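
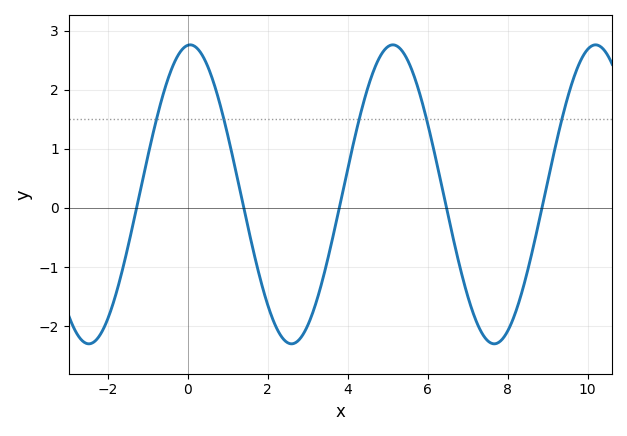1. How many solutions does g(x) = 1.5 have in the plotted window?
5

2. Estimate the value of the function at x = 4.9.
2.7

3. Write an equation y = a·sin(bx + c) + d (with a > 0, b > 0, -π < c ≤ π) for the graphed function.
y = 2.53sin(1.2x + 1.5) + 0.23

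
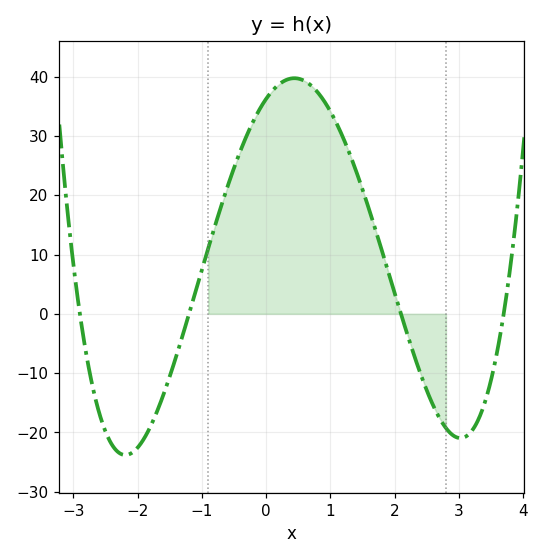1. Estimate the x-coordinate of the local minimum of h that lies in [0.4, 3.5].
3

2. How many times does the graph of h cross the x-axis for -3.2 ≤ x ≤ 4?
4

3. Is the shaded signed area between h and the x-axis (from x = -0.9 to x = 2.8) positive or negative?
positive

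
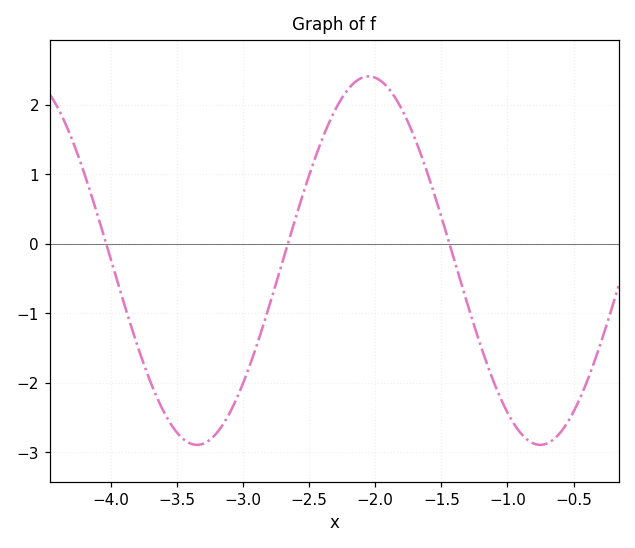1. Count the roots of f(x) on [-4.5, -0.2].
3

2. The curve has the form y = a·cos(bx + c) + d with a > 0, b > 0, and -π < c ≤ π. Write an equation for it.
y = 2.65cos(2.4x - 1.3) - 0.24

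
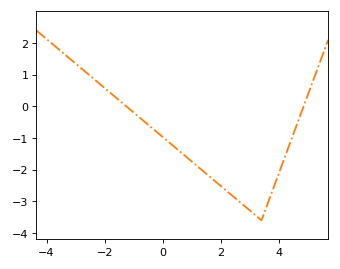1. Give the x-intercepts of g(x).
-1.25, 4.85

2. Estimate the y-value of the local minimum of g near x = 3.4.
-3.6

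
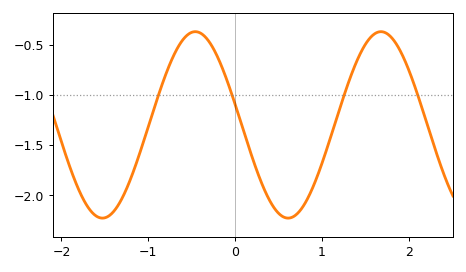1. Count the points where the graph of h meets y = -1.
4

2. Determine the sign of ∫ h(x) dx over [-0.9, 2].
negative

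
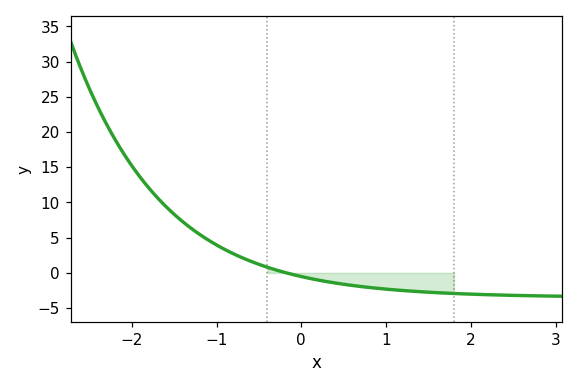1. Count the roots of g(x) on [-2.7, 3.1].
1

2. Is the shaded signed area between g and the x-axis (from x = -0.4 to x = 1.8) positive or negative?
negative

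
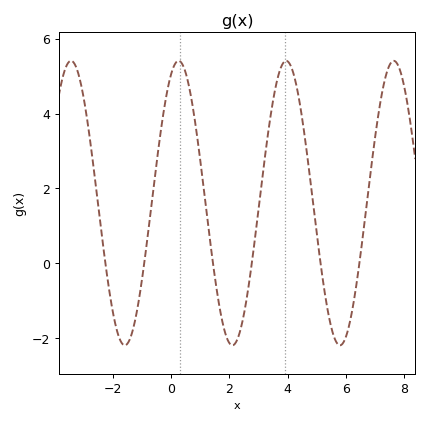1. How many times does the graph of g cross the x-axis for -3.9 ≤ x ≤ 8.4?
6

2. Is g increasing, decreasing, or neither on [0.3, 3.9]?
neither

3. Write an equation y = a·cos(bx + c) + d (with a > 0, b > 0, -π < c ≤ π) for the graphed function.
y = 3.8cos(1.7x - 0.432) + 1.61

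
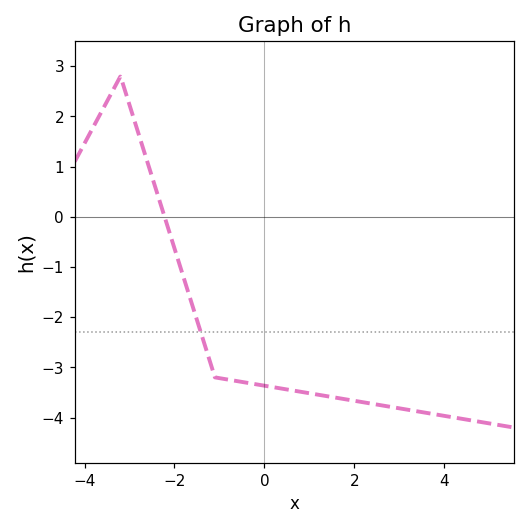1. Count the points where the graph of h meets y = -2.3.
1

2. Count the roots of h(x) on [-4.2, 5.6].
1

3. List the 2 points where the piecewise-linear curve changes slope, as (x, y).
(-3.2, 2.8); (-1.1, -3.2)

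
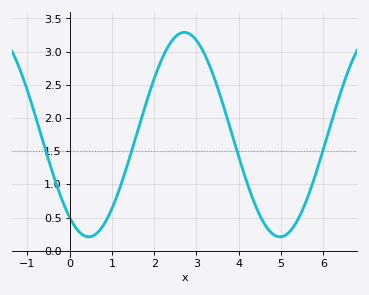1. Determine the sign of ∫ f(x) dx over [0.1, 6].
positive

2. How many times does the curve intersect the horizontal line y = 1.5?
4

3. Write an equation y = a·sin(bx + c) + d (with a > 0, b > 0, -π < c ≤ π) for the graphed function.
y = 1.54sin(1.4x - 2.2) + 1.75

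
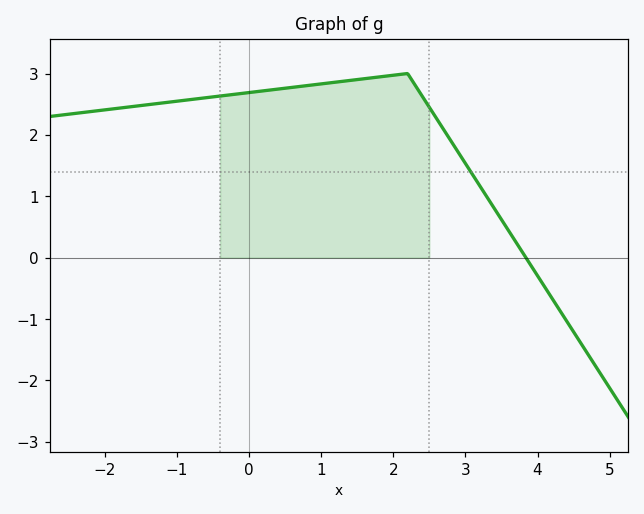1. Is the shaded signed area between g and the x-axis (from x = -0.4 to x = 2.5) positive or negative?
positive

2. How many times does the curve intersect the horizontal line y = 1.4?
1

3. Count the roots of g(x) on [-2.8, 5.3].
1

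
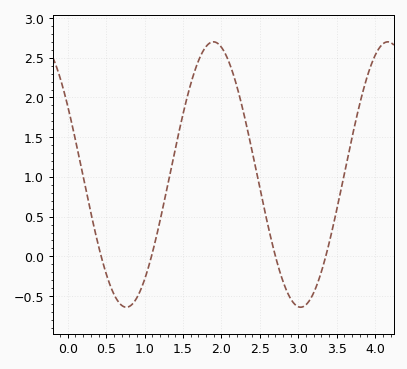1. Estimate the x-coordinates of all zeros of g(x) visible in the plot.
0.435, 1.09, 2.7, 3.36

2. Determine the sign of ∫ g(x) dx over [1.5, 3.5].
positive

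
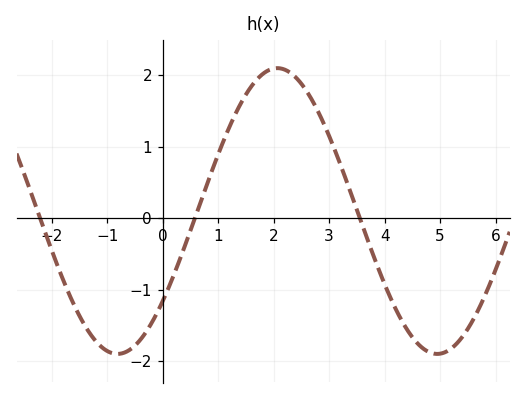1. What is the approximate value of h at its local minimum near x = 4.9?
-1.9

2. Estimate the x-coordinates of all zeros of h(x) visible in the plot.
-2.2, 0.6, 3.6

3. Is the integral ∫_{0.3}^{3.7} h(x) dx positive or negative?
positive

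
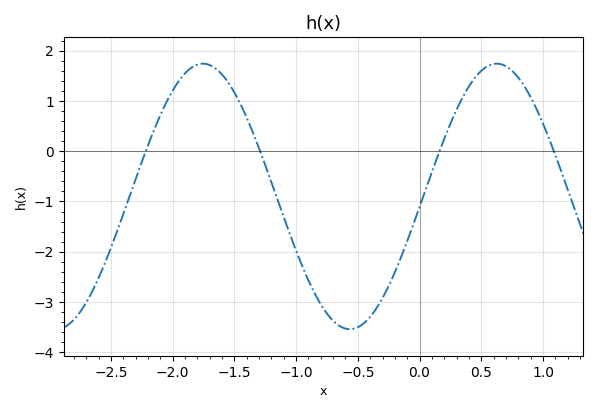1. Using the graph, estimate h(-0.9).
-2.6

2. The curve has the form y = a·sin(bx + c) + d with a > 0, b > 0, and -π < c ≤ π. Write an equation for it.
y = 2.64sin(2.6x - 0.08) - 0.9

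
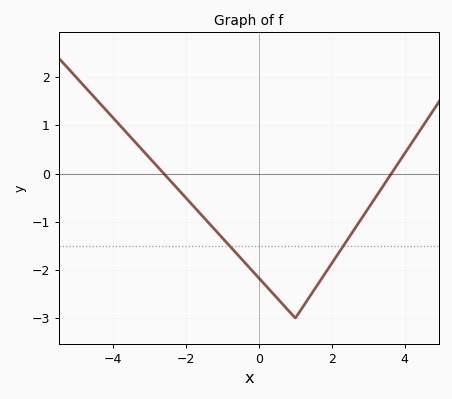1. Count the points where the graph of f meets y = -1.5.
2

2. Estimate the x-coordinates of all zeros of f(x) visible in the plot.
-2.61, 3.63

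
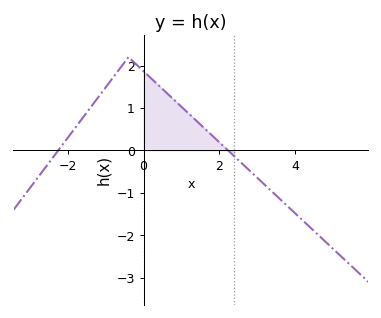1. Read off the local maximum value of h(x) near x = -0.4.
2.2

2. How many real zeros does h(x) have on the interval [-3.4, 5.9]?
2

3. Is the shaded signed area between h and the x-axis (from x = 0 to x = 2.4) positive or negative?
positive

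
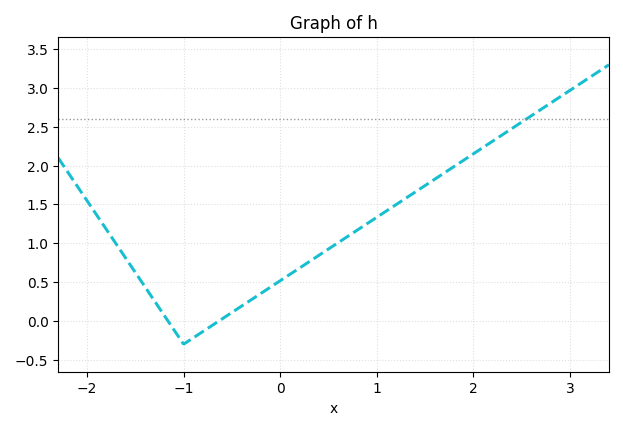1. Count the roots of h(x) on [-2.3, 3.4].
2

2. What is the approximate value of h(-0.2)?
0.354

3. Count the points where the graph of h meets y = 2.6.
1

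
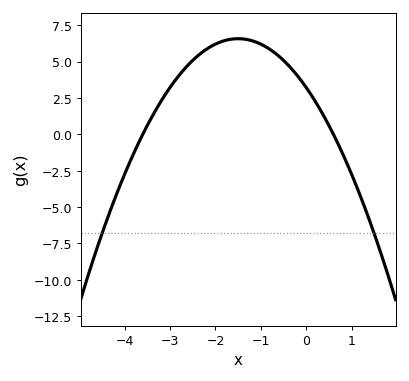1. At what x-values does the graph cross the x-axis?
-3.6, 0.6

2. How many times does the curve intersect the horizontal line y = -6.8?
2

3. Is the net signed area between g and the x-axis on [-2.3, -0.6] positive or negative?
positive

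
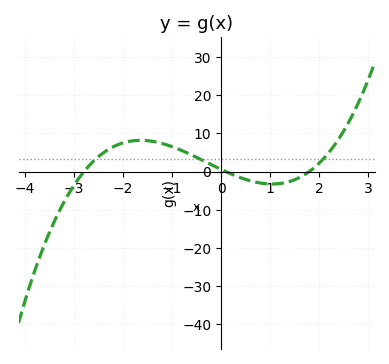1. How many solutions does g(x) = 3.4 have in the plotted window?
3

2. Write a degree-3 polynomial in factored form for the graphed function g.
y = 1.18(x + 2.8)(x - 0.1)(x - 1.8)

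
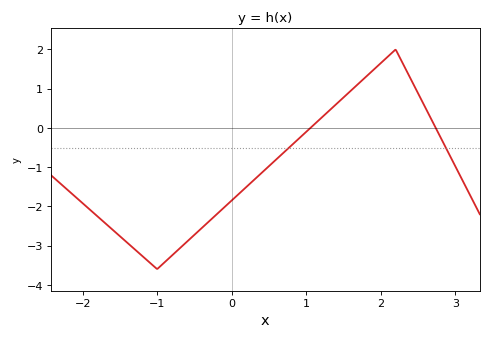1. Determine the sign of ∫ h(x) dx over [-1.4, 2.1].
negative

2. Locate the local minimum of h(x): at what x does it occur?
-1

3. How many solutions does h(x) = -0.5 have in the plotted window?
2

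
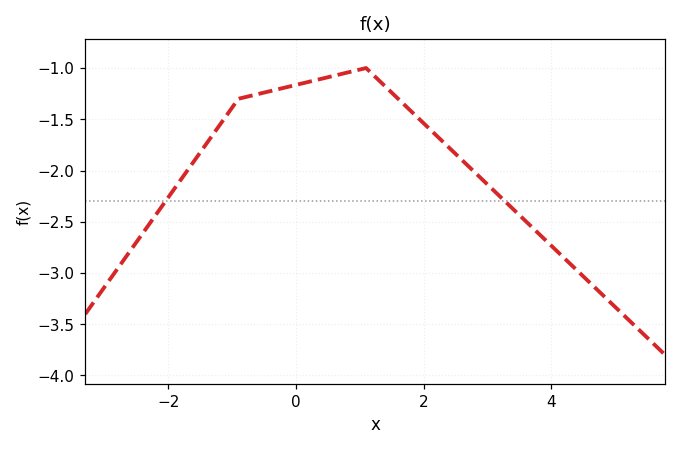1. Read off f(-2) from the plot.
-2.25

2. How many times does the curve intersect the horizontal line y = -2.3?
2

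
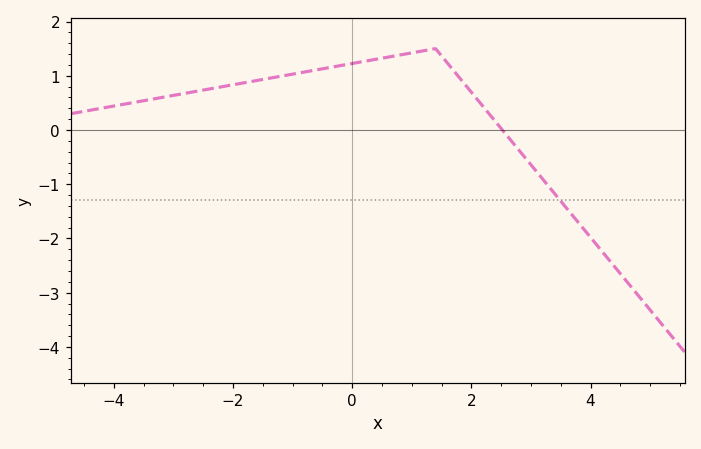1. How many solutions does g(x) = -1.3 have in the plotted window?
1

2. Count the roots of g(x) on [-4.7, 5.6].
1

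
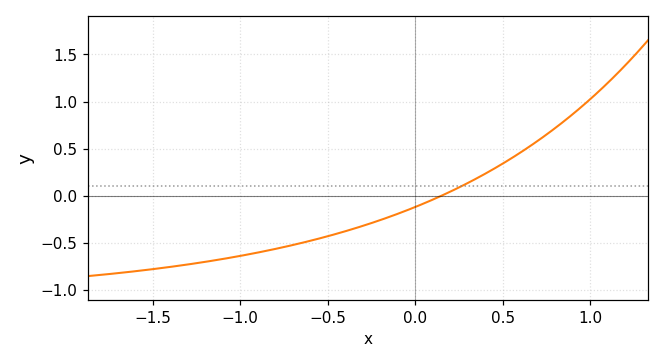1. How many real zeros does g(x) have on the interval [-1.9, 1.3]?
1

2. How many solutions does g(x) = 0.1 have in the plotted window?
1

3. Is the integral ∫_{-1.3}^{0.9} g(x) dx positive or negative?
negative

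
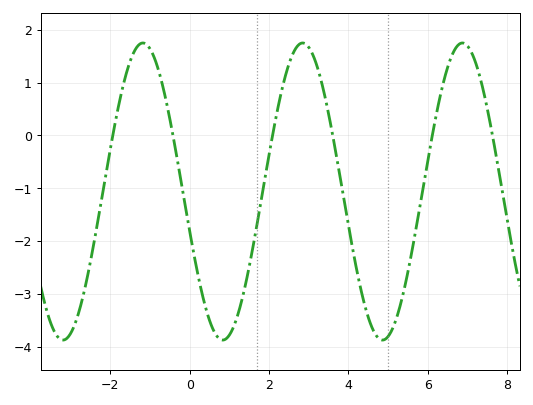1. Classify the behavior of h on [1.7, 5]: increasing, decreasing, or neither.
neither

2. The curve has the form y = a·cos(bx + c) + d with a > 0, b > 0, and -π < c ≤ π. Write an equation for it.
y = 2.81cos(1.56x + 1.84) - 1.06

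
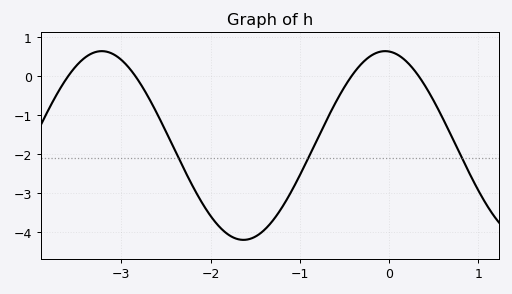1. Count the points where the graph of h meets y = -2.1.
3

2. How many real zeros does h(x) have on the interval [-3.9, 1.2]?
4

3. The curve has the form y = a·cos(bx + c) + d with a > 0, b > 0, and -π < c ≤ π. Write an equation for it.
y = 2.42cos(1.98x + 0.09) - 1.78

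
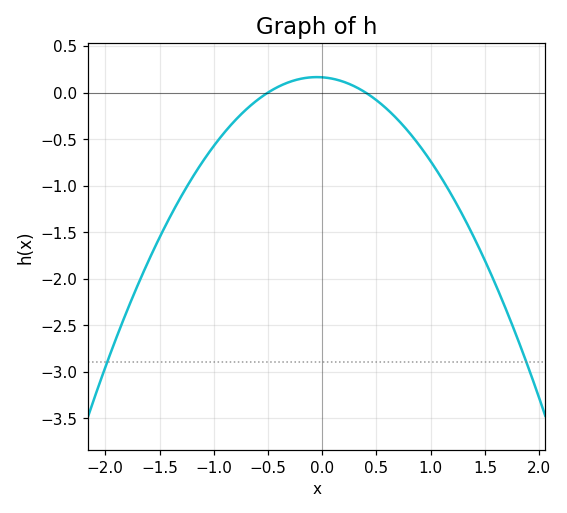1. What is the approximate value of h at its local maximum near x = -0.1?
0.15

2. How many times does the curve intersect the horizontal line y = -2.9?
2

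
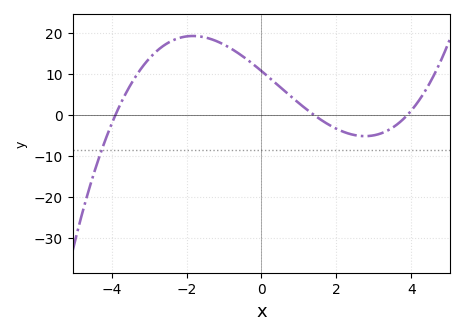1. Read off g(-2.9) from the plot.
14.6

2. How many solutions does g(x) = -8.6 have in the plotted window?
1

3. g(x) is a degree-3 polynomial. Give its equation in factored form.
y = 0.5(x + 3.9)(x - 1.4)(x - 3.9)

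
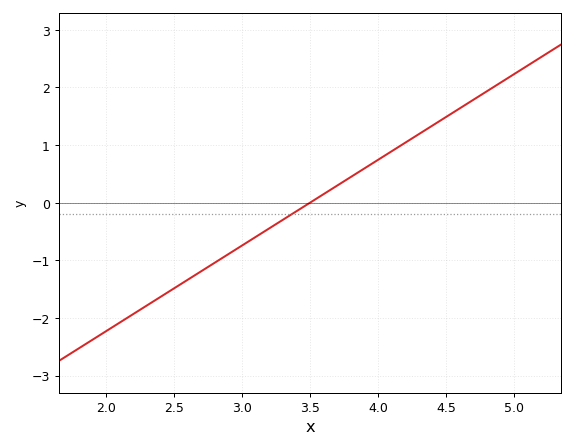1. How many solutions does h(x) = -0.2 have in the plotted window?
1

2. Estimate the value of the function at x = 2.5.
-1.5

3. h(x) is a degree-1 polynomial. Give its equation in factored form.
y = 1.49(x - 3.5)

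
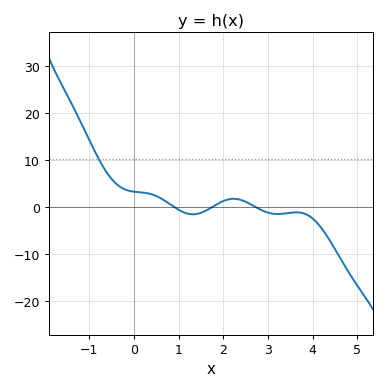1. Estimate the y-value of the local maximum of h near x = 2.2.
1.75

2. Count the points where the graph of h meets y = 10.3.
1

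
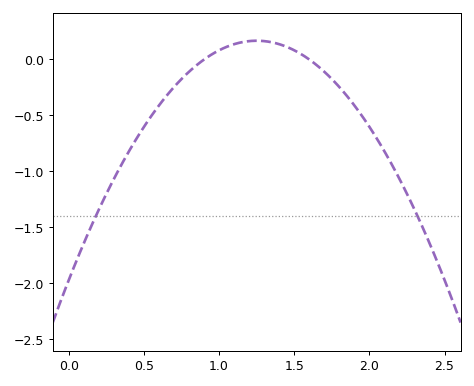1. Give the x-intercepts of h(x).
0.9, 1.6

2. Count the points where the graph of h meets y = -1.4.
2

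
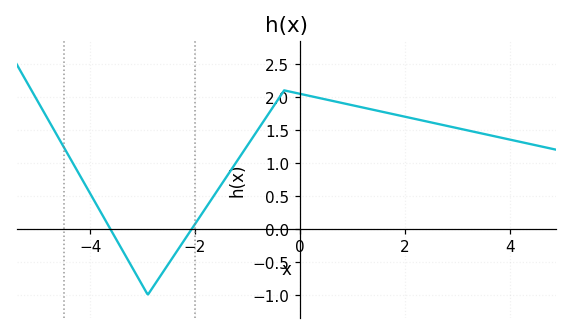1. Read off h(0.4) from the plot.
1.98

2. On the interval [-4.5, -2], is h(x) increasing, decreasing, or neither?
neither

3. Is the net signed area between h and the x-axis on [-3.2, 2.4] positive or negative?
positive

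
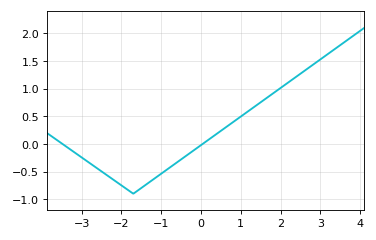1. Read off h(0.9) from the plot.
0.45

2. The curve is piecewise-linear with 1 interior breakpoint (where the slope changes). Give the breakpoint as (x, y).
(-1.7, -0.9)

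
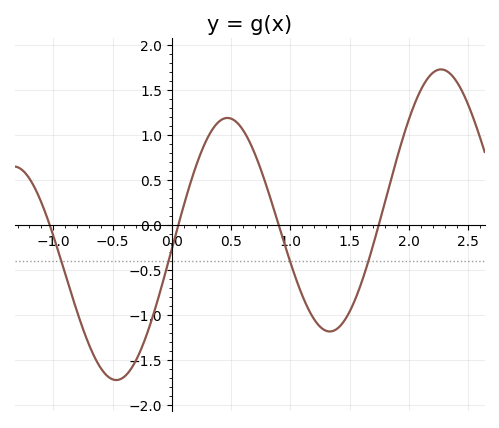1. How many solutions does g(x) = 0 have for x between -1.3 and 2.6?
4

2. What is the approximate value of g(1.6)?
-0.64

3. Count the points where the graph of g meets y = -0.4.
4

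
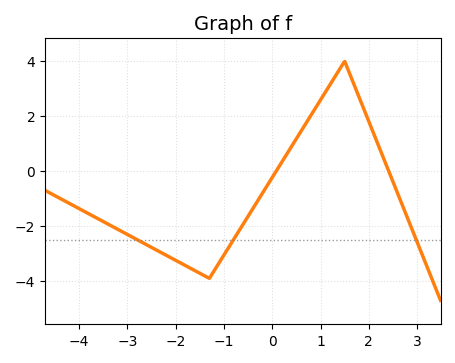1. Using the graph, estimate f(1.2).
3.15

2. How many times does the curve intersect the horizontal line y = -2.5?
3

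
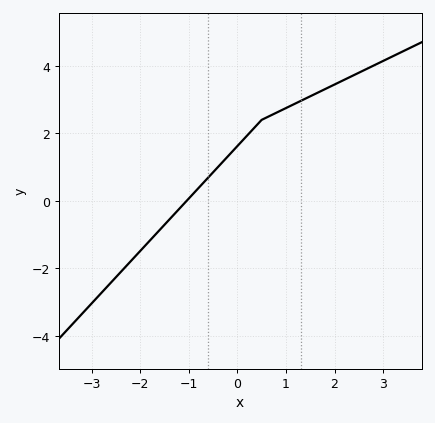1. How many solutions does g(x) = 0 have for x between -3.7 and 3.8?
1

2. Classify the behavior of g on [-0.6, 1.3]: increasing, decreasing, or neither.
increasing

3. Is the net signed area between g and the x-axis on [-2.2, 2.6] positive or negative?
positive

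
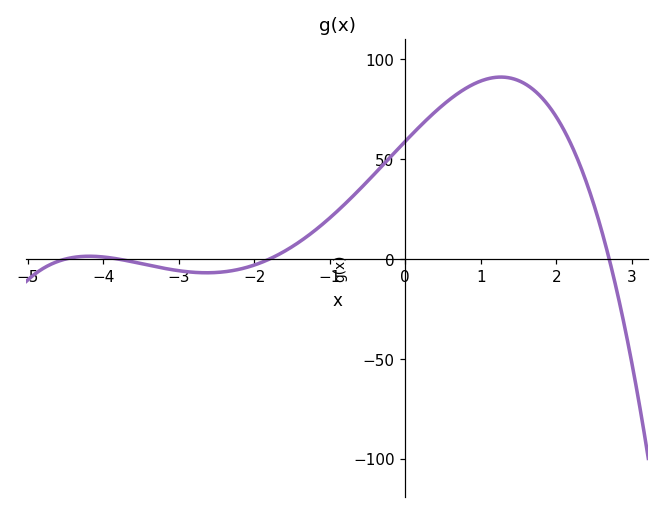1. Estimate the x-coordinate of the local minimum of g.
-2.63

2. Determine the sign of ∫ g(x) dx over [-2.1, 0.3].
positive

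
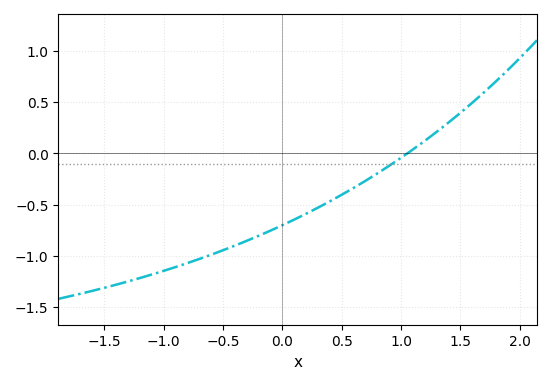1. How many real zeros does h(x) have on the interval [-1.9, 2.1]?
1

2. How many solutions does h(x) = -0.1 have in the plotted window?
1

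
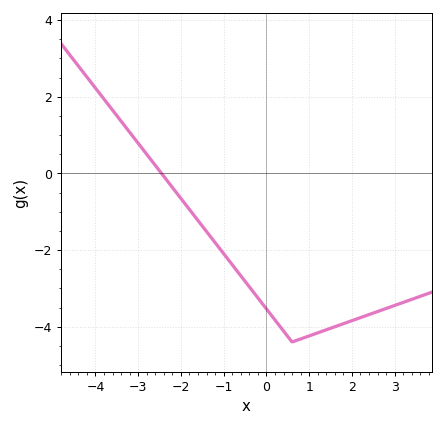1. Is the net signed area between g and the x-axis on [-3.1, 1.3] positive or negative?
negative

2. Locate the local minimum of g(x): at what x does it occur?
0.6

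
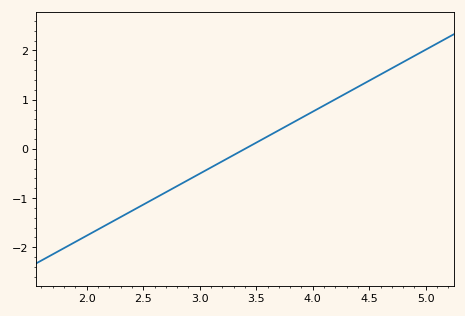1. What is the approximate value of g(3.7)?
0.378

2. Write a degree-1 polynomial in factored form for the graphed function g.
y = 1.26(x - 3.4)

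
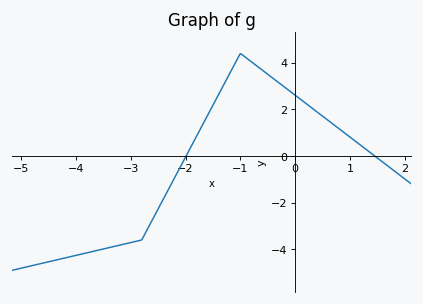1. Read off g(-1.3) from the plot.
3.07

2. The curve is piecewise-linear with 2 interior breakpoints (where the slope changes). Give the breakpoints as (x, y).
(-2.8, -3.6); (-1, 4.4)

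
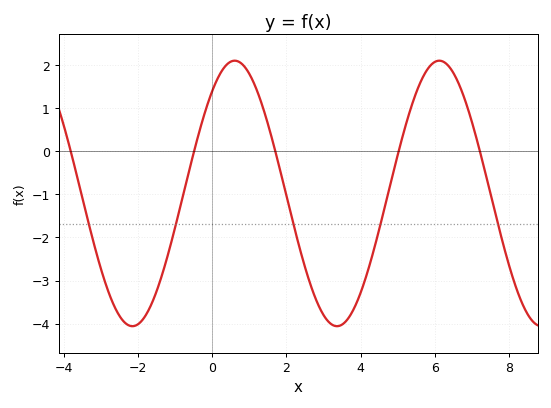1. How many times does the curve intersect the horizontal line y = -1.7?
5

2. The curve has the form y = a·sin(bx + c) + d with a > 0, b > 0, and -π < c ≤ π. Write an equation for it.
y = 3.08sin(1.1x + 0.88) - 0.98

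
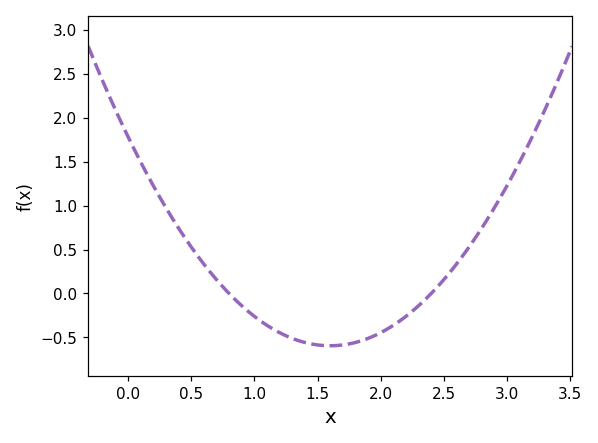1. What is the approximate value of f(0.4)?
0.744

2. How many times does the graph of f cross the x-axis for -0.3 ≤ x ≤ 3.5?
2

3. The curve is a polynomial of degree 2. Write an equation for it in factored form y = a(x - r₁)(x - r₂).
y = 0.93(x - 0.8)(x - 2.4)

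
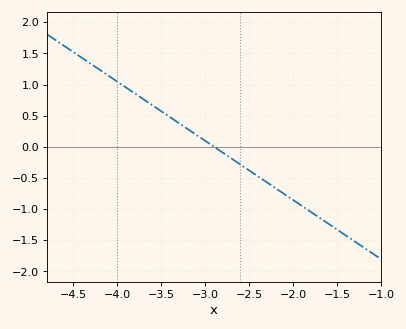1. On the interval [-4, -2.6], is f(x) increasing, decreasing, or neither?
decreasing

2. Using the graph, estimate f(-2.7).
-0.2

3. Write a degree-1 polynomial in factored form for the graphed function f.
y = -0.95(x + 2.9)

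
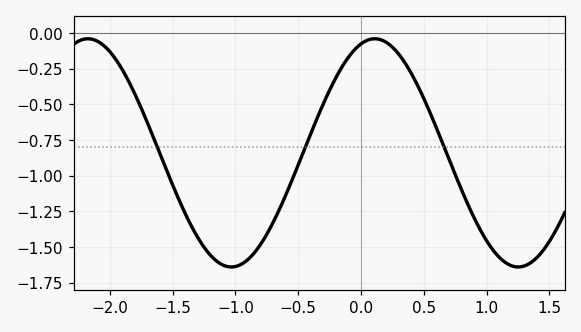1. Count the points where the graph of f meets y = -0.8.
3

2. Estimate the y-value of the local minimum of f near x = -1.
-1.64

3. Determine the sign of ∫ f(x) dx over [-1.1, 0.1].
negative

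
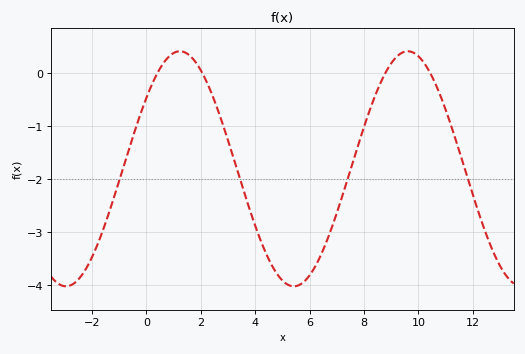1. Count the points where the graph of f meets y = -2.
4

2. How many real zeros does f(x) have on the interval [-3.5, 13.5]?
4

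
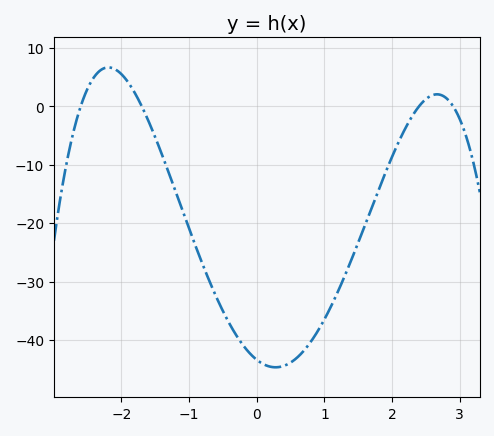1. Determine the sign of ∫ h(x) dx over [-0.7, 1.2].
negative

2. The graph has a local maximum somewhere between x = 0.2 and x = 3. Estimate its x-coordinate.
2.7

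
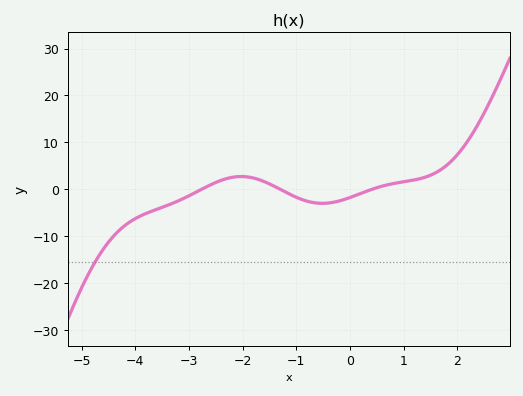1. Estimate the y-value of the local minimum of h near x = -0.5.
-3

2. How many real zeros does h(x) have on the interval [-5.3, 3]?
3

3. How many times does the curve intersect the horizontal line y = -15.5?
1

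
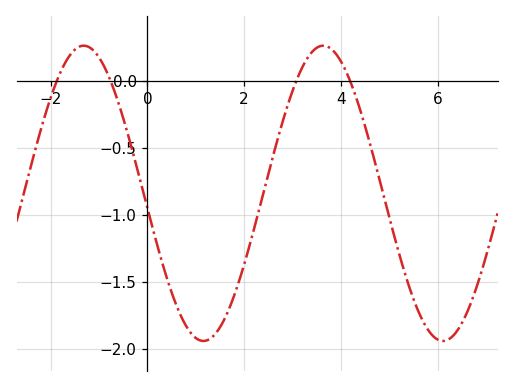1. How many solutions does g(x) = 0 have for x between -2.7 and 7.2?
4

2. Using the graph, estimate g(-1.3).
0.25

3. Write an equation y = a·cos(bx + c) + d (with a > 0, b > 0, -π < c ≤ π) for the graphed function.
y = 1.1cos(1.3x + 1.7) - 0.84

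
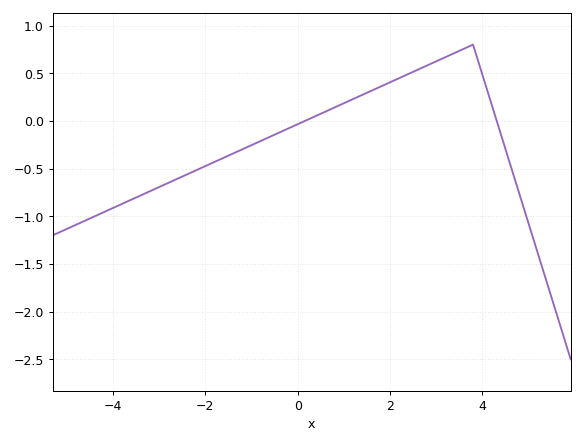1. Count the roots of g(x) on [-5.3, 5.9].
2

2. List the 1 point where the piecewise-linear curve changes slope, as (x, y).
(3.8, 0.8)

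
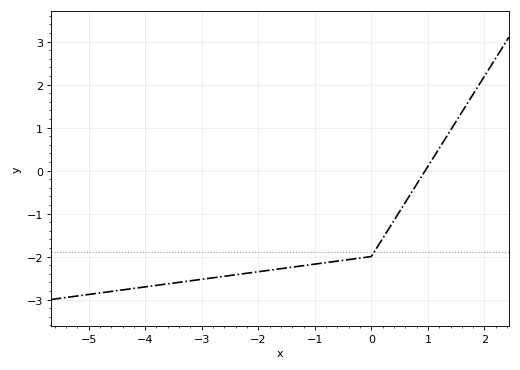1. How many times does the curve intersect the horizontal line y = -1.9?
1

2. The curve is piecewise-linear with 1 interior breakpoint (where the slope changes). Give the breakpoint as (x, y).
(0, -2)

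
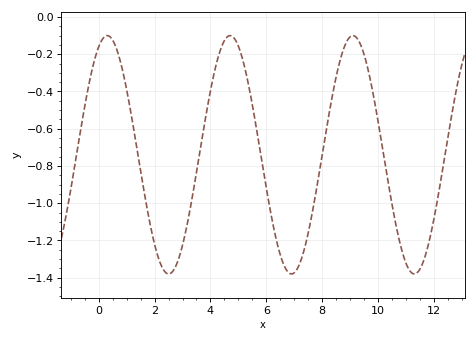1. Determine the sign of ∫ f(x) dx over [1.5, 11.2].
negative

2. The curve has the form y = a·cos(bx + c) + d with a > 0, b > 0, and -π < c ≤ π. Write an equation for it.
y = 0.64cos(1.43x - 0.44) - 0.74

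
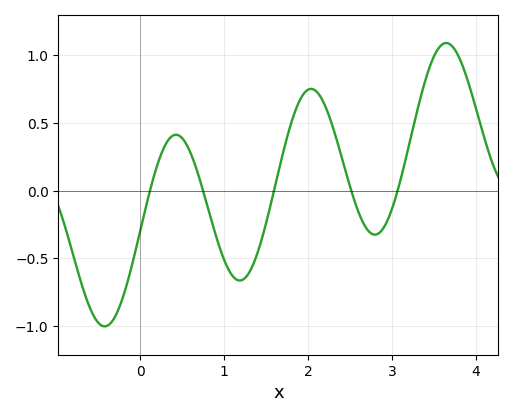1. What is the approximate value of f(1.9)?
0.65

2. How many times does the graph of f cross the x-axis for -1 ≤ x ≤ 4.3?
5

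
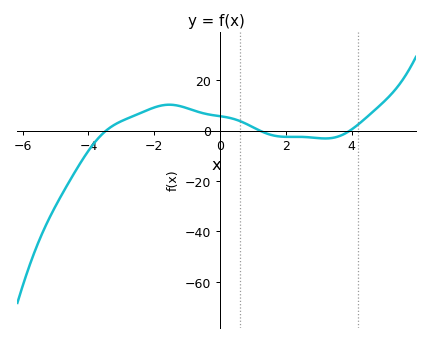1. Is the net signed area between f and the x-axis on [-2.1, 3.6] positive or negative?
positive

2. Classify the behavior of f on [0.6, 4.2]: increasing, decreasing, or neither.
neither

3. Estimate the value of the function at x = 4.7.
8.02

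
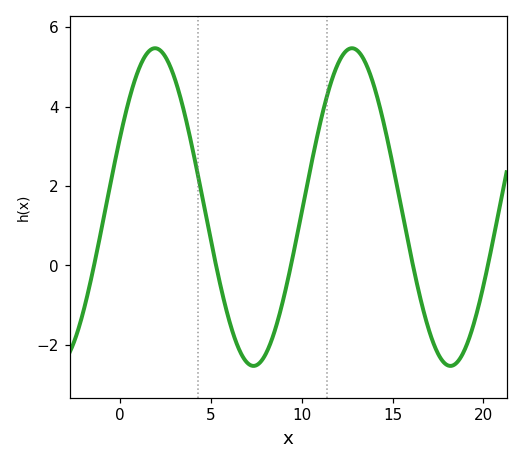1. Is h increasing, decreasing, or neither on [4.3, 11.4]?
neither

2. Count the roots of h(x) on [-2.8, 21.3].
5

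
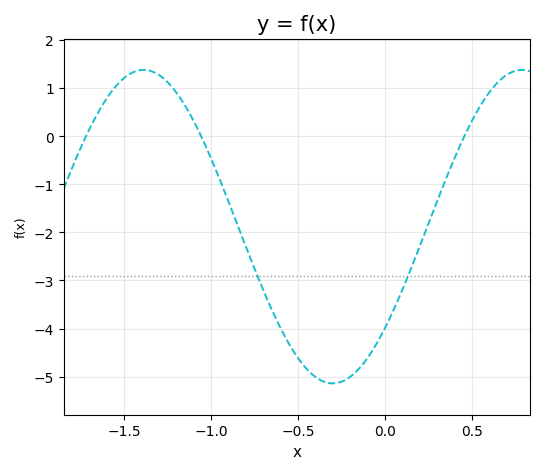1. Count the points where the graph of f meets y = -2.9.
2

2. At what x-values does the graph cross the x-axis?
-1.7, -1.05, 0.45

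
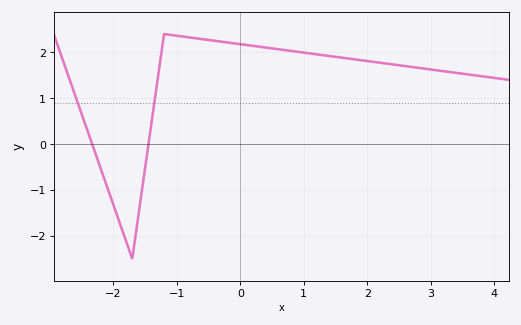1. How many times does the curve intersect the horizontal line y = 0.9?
2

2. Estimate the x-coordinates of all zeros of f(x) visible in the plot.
-2.33, -1.44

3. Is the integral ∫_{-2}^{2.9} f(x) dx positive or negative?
positive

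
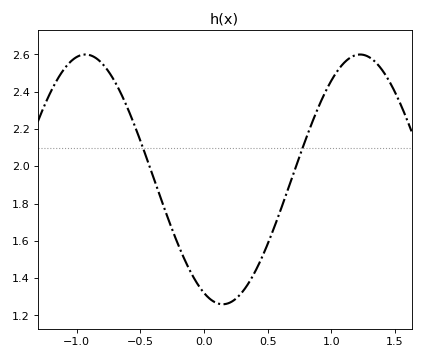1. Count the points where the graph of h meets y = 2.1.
2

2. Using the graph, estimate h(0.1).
1.27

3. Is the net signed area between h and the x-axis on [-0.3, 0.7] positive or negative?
positive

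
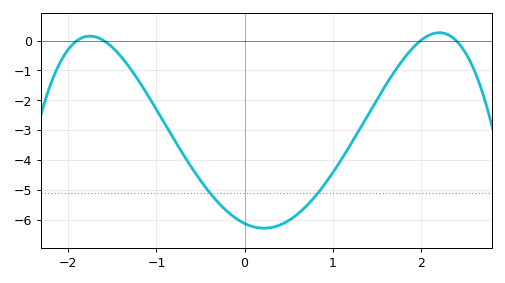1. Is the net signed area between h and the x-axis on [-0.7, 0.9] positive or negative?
negative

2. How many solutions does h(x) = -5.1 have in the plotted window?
2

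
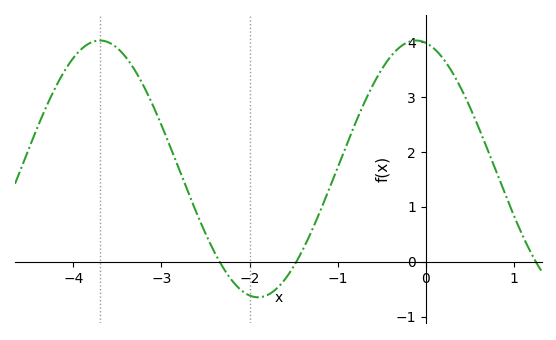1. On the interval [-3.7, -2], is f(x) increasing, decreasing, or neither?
decreasing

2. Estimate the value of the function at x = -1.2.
0.9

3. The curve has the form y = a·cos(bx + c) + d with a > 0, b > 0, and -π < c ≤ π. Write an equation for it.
y = 2.34cos(1.8x + 0.19) + 1.69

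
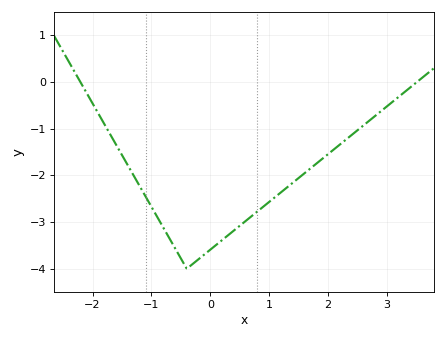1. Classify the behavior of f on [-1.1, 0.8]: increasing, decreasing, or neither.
neither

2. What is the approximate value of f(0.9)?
-2.67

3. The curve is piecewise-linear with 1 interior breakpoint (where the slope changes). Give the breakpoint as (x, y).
(-0.4, -4)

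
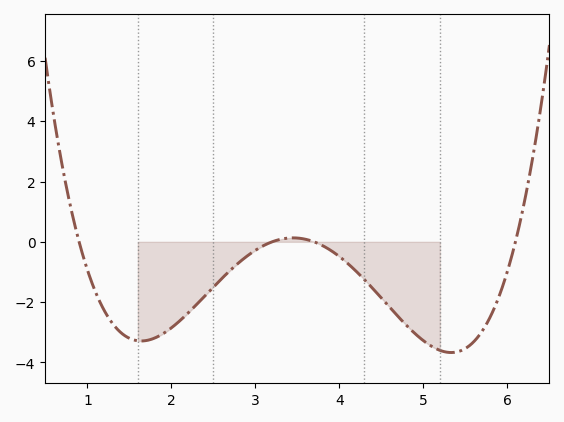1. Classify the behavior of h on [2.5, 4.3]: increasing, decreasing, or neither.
neither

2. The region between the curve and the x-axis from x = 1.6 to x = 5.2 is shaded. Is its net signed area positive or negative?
negative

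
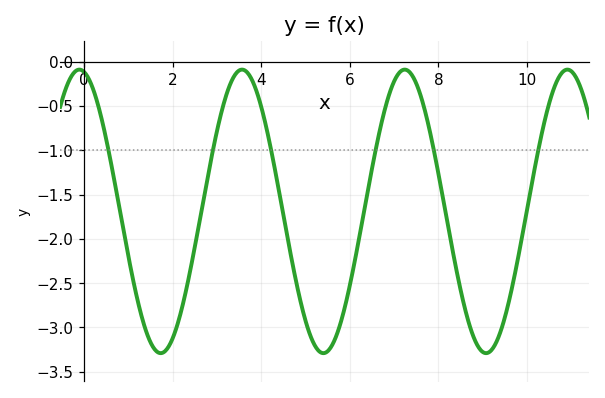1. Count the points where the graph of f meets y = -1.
6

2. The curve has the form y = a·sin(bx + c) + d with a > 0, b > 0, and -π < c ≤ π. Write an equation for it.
y = 1.6sin(1.7x + 1.8) - 1.69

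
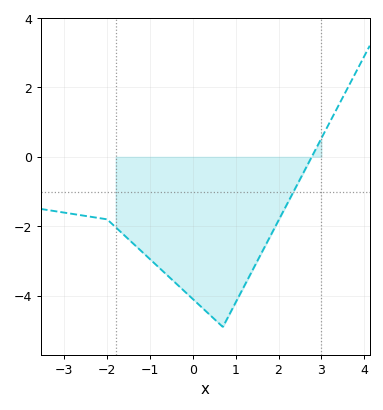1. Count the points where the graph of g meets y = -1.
1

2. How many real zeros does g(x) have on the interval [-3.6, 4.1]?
1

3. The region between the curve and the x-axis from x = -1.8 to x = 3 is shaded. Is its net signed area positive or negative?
negative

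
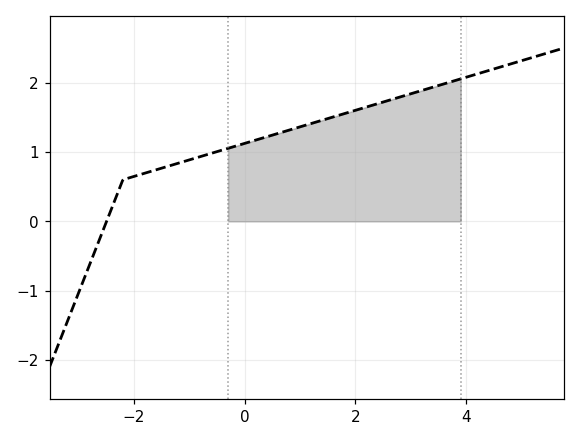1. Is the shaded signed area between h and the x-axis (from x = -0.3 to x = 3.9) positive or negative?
positive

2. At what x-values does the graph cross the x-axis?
-2.4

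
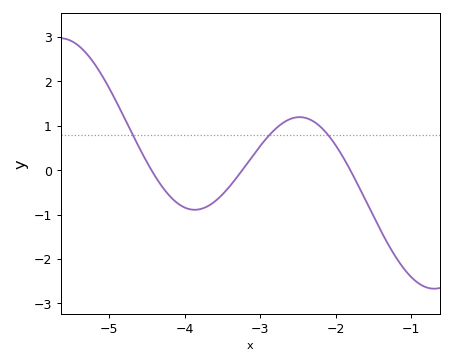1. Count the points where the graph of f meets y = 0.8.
3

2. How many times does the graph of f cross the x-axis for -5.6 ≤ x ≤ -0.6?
3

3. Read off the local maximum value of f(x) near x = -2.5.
1.2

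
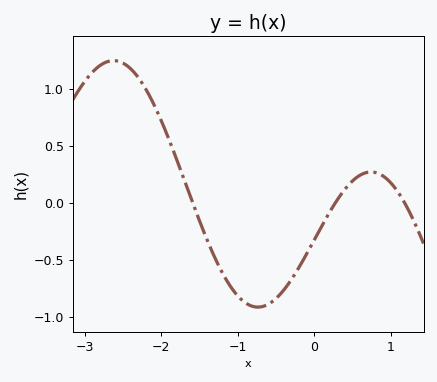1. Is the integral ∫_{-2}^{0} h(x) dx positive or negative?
negative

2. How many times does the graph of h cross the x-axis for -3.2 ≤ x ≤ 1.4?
3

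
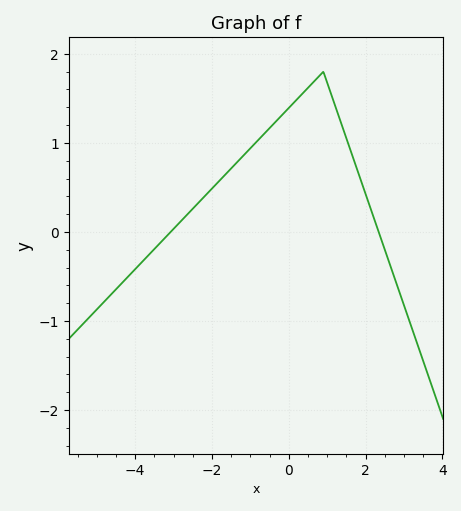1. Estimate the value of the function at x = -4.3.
-0.6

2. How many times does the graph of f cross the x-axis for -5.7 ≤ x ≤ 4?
2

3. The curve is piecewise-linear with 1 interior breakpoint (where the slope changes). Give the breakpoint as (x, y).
(0.9, 1.8)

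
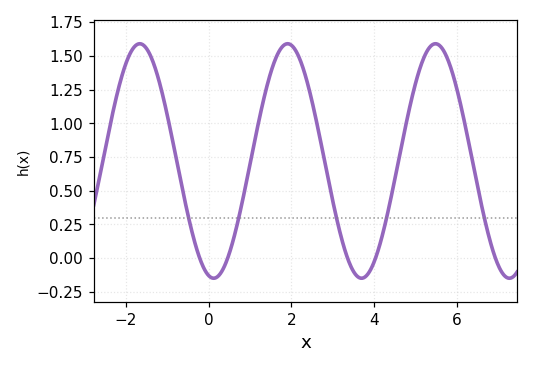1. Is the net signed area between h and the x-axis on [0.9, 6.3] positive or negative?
positive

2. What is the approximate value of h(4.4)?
0.439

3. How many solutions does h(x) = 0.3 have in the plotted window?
5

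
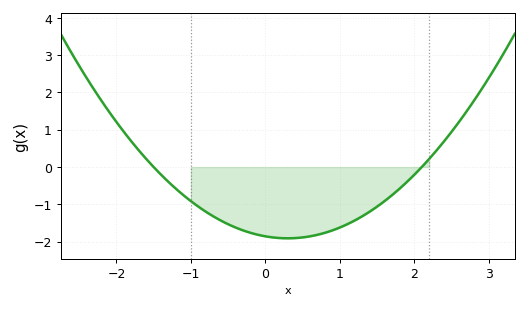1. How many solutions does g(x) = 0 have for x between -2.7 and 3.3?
2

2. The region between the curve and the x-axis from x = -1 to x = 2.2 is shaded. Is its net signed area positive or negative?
negative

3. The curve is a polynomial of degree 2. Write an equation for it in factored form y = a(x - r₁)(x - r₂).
y = 0.59(x + 1.5)(x - 2.1)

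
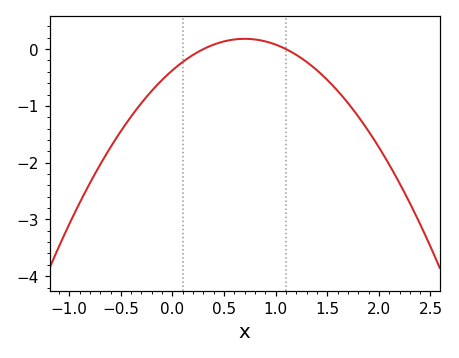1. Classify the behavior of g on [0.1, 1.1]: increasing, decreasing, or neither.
neither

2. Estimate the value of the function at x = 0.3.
0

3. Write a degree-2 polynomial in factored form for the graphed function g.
y = -1.13(x - 0.3)(x - 1.1)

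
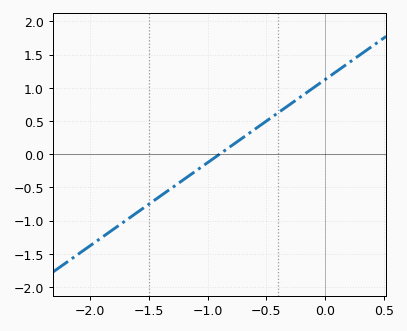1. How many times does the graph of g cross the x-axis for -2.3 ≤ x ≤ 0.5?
1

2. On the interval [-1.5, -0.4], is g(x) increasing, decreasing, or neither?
increasing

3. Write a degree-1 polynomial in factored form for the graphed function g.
y = 1.25(x + 0.9)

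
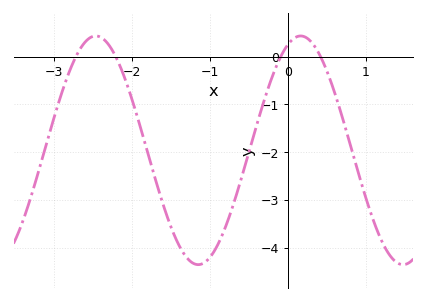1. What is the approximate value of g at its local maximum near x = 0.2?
0.43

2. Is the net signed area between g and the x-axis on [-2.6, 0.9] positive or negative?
negative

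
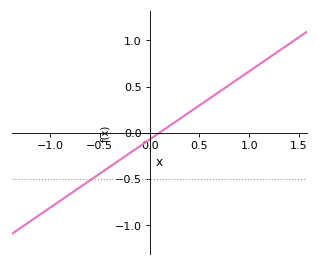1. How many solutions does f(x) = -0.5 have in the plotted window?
1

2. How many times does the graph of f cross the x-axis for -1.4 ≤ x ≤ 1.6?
1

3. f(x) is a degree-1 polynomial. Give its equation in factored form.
y = 0.74(x - 0.1)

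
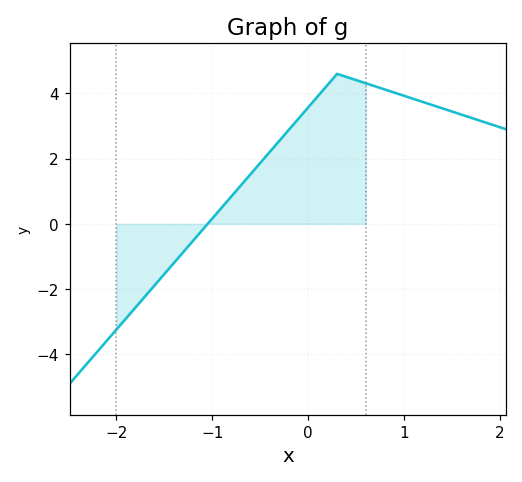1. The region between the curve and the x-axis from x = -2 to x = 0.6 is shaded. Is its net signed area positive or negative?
positive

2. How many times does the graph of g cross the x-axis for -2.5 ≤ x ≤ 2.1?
1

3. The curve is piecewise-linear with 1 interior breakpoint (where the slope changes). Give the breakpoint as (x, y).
(0.3, 4.6)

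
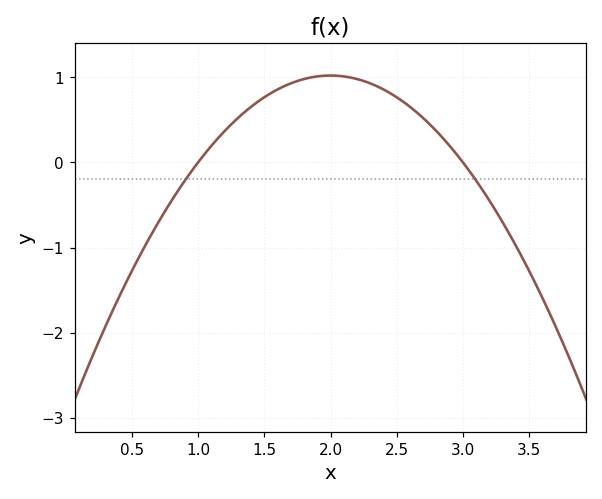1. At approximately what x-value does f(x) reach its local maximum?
2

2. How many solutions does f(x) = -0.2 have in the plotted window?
2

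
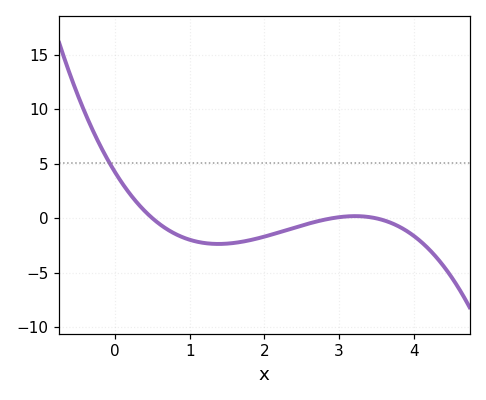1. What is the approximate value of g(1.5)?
-2.32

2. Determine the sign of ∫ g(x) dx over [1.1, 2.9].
negative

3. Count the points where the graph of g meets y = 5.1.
1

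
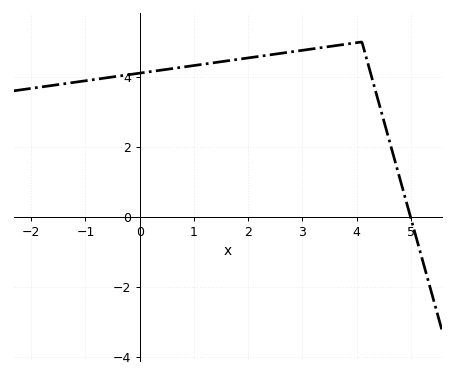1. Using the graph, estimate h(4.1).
5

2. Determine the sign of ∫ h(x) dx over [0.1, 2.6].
positive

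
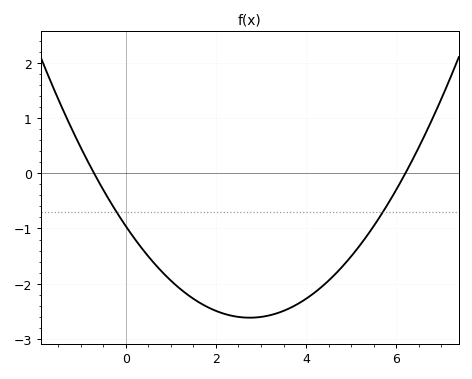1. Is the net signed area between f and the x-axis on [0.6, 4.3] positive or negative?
negative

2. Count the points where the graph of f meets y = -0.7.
2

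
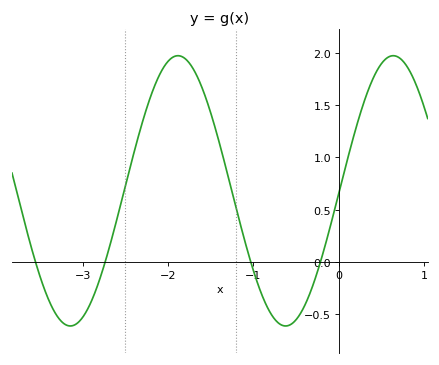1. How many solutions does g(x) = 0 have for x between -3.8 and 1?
4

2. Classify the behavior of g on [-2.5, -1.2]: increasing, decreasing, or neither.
neither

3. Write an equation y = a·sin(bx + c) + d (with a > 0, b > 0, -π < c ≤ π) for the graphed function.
y = 1.29sin(2.5x - 0.02) + 0.68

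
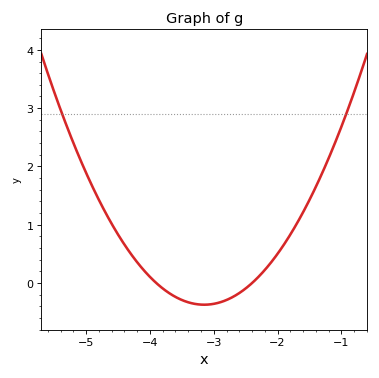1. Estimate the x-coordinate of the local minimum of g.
-3.1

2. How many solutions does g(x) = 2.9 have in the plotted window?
2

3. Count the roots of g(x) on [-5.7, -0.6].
2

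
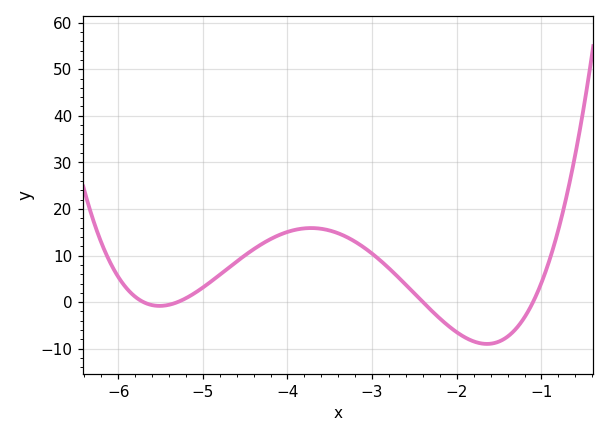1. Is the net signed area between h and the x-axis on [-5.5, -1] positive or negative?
positive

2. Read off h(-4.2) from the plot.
13.5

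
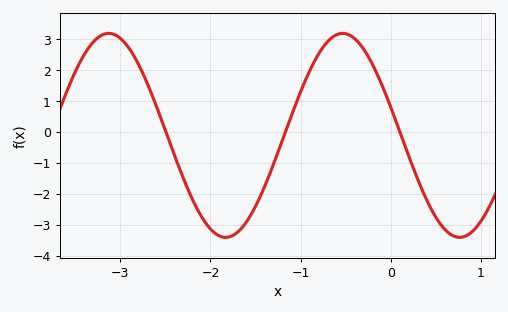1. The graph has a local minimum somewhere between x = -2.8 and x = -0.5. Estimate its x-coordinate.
-1.8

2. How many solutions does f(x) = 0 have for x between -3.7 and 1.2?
3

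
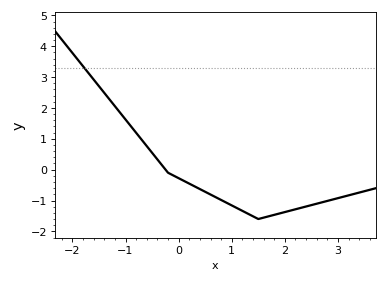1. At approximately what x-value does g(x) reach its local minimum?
1.5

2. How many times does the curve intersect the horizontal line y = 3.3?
1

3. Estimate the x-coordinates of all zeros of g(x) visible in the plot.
-0.246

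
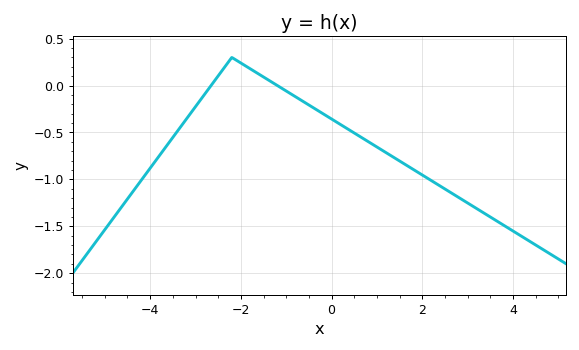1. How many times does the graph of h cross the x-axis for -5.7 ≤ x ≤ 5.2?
2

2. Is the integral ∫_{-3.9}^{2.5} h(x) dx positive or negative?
negative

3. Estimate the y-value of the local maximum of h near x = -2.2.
0.3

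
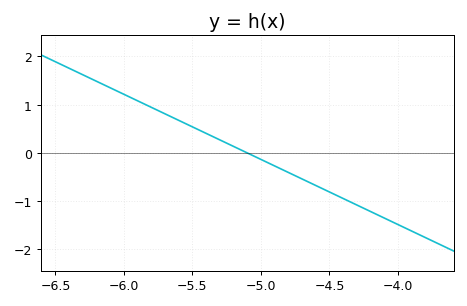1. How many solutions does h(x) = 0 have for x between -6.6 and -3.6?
1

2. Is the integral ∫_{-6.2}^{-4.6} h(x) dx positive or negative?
positive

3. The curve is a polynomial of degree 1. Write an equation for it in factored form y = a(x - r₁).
y = -1.35(x + 5.1)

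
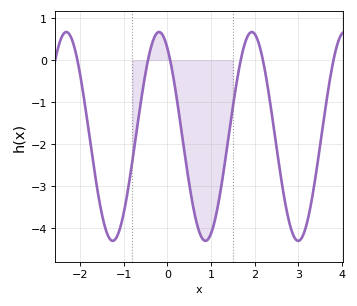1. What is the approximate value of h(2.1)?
0.4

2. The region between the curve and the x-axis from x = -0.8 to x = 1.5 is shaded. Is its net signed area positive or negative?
negative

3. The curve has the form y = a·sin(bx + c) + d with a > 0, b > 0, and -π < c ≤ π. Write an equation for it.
y = 2.49sin(3x + 2.1) - 1.82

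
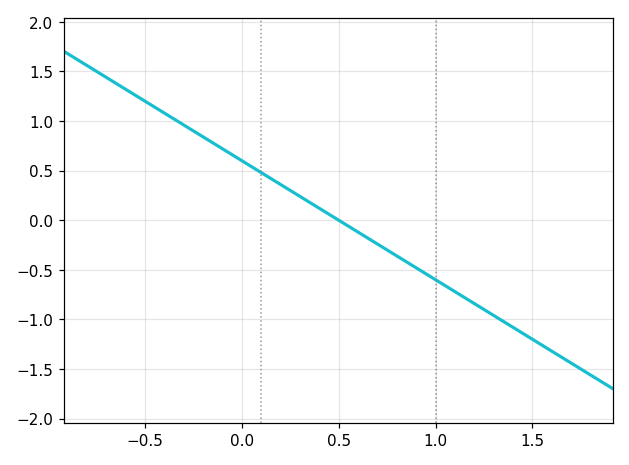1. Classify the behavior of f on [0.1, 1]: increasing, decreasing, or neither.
decreasing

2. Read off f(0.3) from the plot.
0.25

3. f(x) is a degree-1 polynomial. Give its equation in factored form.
y = -1.2(x - 0.5)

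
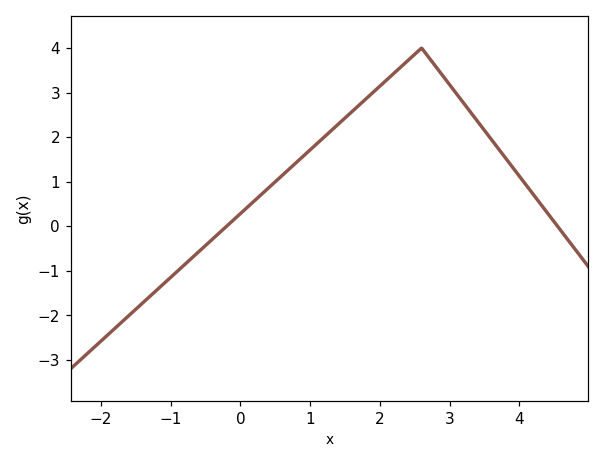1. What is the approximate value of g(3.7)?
1.74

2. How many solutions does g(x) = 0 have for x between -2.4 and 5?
2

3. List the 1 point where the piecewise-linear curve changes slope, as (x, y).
(2.6, 4)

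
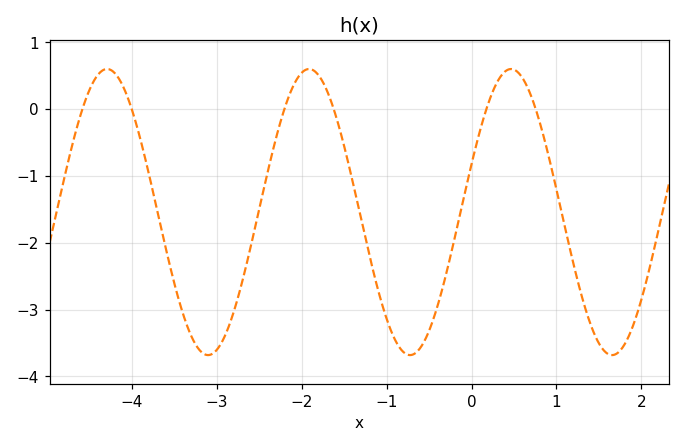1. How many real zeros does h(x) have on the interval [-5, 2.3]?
6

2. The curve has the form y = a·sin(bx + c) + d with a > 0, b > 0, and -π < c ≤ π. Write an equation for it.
y = 2.14sin(2.64x + 0.342) - 1.54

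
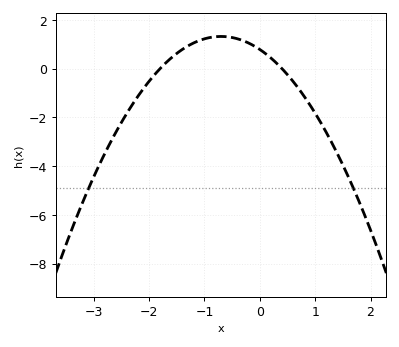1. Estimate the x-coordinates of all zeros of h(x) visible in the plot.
-1.8, 0.4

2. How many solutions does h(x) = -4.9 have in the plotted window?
2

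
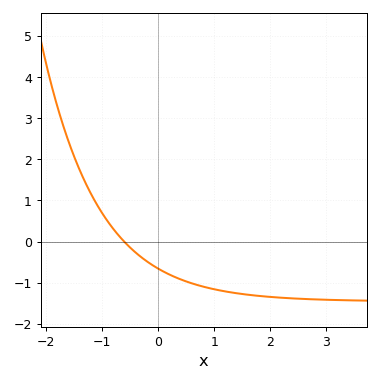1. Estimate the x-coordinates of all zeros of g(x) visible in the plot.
-0.608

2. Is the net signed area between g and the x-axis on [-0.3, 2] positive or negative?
negative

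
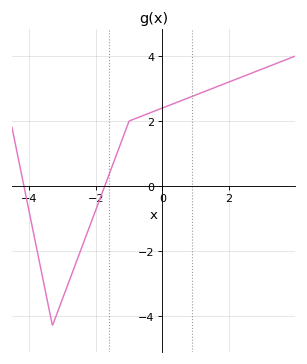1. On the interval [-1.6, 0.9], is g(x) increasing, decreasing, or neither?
increasing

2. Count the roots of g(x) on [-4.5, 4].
2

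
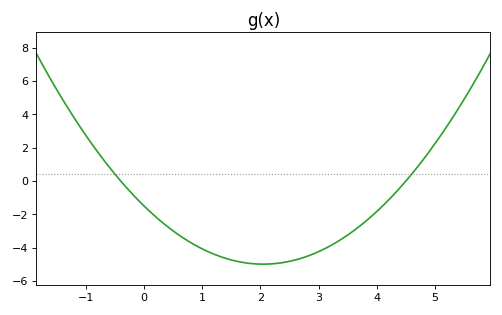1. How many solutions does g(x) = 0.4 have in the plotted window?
2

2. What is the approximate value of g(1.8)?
-5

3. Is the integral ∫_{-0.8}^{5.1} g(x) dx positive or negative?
negative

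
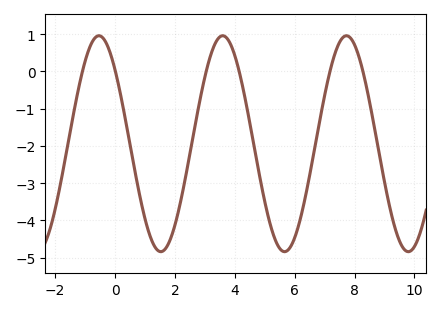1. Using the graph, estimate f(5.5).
-4.8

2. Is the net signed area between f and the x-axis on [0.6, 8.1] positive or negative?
negative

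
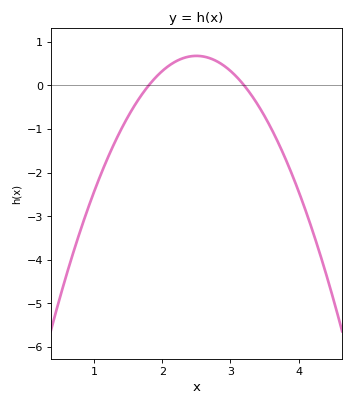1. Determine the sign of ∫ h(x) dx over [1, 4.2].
negative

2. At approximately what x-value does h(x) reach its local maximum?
2.5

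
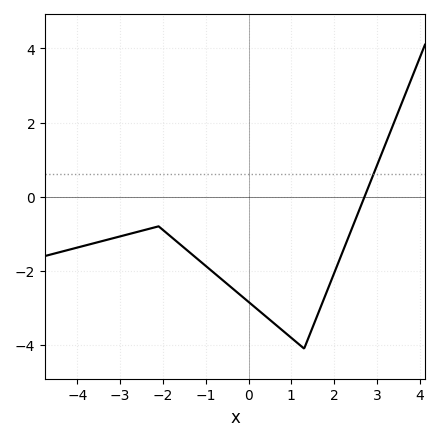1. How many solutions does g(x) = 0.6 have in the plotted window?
1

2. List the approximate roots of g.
2.8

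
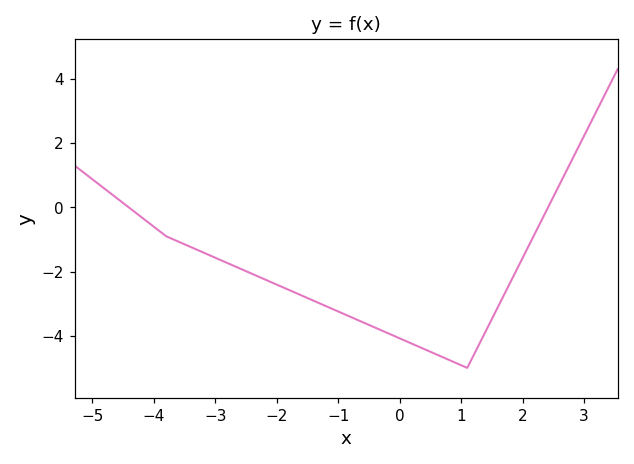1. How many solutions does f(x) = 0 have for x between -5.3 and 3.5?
2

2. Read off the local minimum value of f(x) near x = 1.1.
-5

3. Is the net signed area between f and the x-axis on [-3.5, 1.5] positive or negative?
negative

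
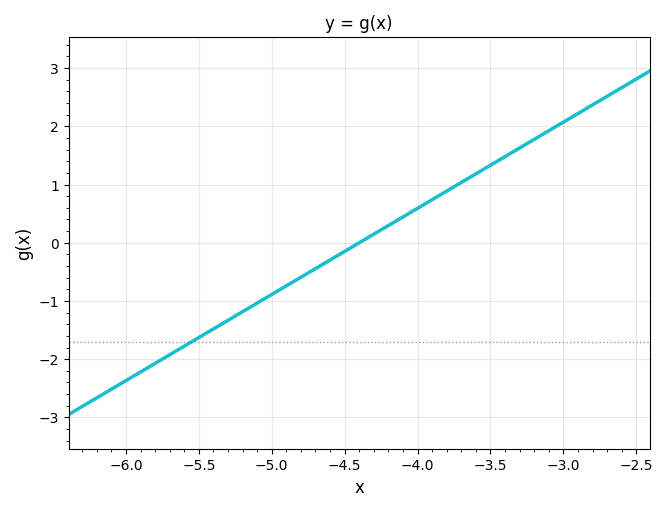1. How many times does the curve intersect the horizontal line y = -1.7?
1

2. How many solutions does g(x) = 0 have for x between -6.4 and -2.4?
1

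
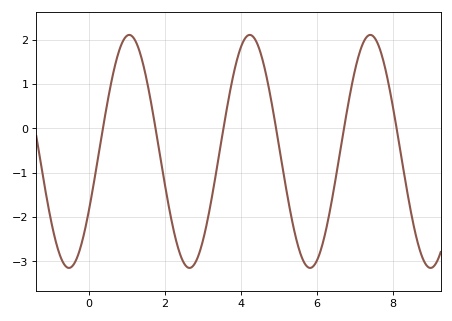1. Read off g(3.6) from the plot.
0.3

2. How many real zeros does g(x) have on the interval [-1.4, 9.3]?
6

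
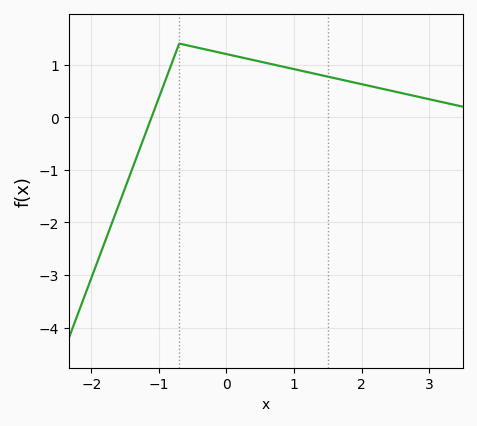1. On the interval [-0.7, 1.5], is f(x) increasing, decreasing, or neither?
decreasing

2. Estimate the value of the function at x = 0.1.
1.2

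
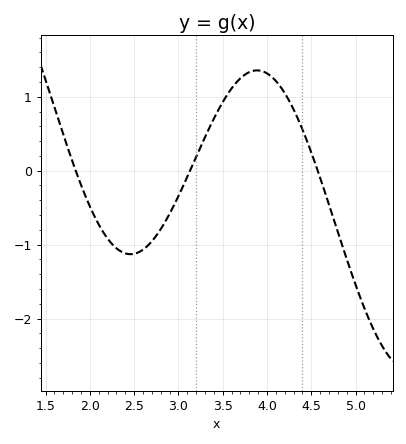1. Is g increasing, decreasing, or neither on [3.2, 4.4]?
neither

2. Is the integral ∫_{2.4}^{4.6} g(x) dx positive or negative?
positive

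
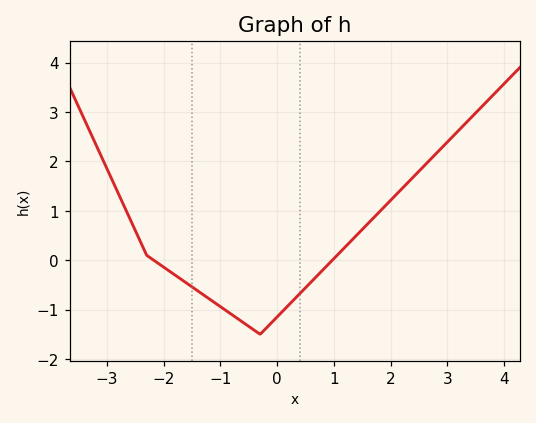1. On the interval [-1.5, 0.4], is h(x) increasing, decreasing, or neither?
neither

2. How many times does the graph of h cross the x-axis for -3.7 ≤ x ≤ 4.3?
2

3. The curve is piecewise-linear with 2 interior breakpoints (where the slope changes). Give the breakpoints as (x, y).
(-2.3, 0.1); (-0.3, -1.5)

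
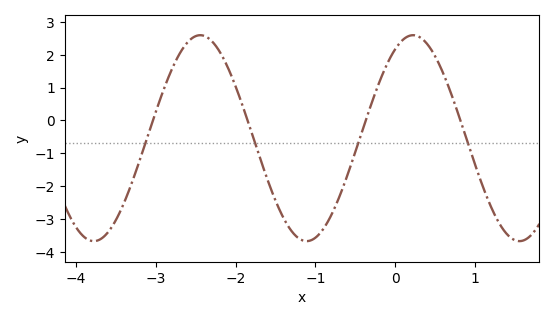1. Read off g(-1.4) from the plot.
-2.97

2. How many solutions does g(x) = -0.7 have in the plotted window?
4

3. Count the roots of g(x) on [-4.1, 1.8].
4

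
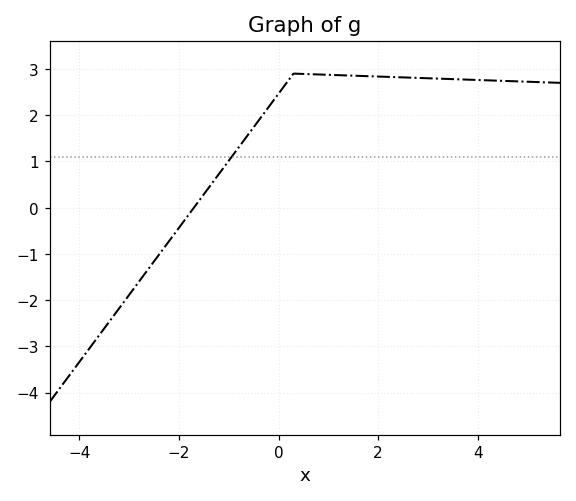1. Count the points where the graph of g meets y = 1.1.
1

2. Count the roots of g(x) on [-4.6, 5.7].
1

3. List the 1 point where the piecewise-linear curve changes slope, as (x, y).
(0.3, 2.9)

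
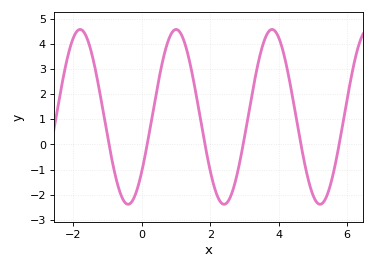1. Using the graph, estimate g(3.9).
4.5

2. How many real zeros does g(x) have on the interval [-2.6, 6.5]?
6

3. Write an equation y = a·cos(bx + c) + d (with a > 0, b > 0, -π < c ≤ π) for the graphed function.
y = 3.48cos(2.2x - 2.2) + 1.1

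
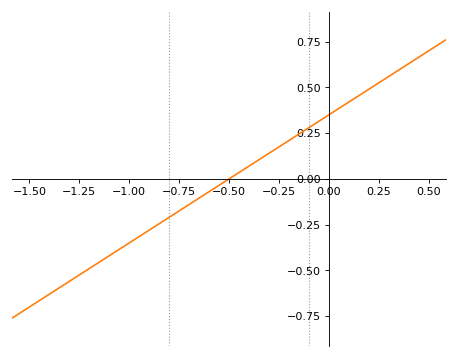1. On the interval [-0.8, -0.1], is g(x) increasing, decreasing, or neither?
increasing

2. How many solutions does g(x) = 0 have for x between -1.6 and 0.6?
1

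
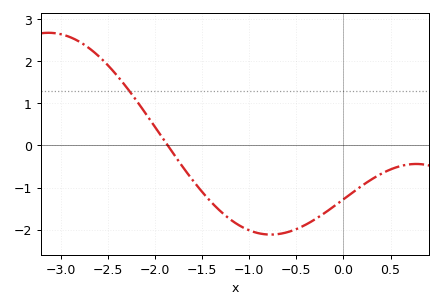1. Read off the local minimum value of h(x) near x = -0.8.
-2.12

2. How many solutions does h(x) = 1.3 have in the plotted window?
1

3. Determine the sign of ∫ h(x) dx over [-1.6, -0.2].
negative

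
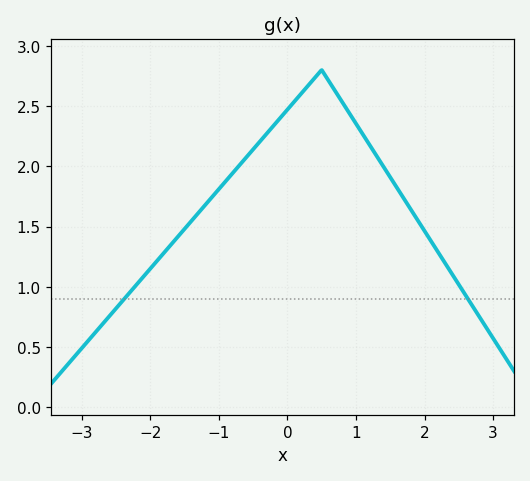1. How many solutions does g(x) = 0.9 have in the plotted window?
2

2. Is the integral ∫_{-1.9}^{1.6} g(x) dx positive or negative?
positive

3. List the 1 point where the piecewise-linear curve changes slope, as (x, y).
(0.5, 2.8)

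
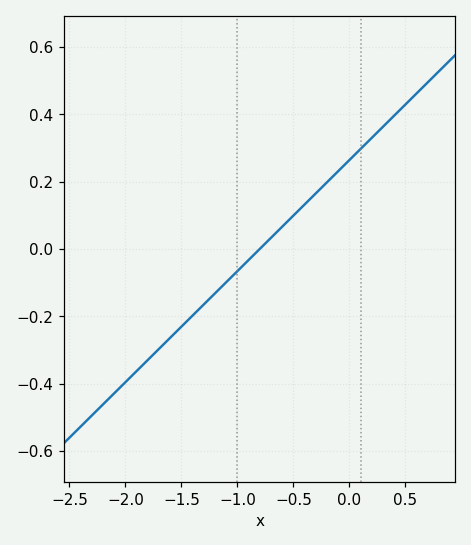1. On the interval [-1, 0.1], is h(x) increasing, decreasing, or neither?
increasing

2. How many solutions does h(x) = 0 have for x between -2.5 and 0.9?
1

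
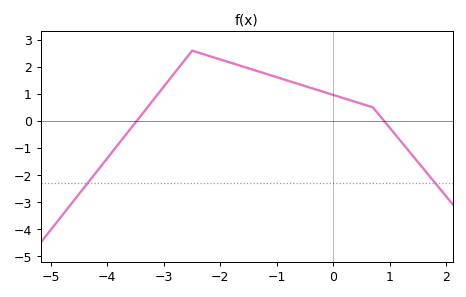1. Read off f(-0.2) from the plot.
1.1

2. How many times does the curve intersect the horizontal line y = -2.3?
2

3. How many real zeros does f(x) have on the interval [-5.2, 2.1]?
2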